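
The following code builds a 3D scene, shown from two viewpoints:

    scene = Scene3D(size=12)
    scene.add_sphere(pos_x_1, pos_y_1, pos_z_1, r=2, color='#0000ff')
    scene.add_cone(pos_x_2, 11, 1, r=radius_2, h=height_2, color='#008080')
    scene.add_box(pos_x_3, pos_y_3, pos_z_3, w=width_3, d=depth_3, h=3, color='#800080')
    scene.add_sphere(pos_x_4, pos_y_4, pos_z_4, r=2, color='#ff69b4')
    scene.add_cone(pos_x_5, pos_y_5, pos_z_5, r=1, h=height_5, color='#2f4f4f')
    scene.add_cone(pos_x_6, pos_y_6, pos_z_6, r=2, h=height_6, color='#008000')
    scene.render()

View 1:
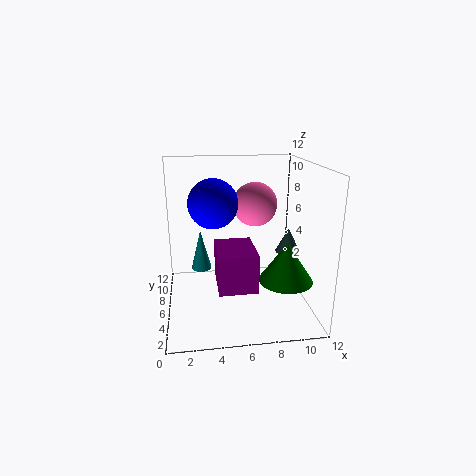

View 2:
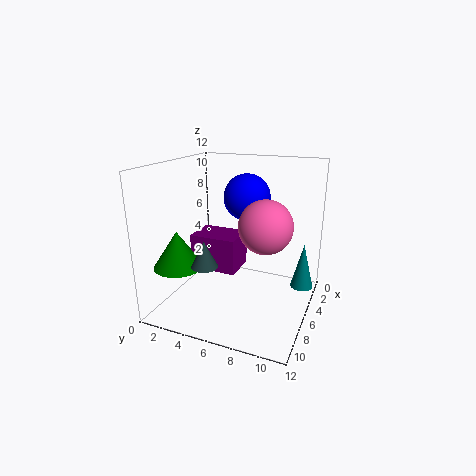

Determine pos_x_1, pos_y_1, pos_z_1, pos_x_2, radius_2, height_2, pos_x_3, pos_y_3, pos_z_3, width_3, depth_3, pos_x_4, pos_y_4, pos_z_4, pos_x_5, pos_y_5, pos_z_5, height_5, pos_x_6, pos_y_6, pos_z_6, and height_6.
pos_x_1 = 4
pos_y_1 = 6
pos_z_1 = 9
pos_x_2 = 3
radius_2 = 1
height_2 = 4
pos_x_3 = 4
pos_y_3 = 2
pos_z_3 = 3
width_3 = 3
depth_3 = 4
pos_x_4 = 8
pos_y_4 = 9
pos_z_4 = 8
pos_x_5 = 10
pos_y_5 = 5
pos_z_5 = 5
height_5 = 2
pos_x_6 = 9
pos_y_6 = 2
pos_z_6 = 4
height_6 = 3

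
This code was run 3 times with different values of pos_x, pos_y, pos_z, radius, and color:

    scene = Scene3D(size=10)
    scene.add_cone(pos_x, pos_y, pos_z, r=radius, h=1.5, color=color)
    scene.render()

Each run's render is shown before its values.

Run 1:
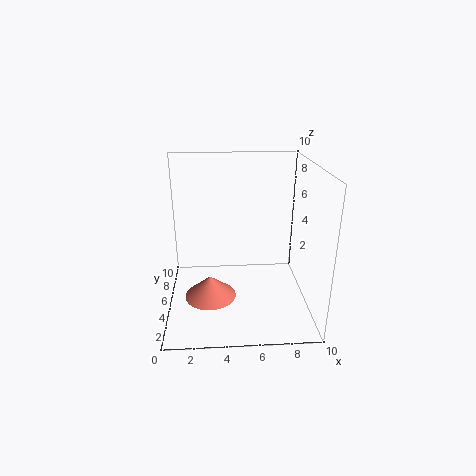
pos_x = 3
pos_y = 3.75
pos_z = 1.25
radius = 1.75
color = 'salmon'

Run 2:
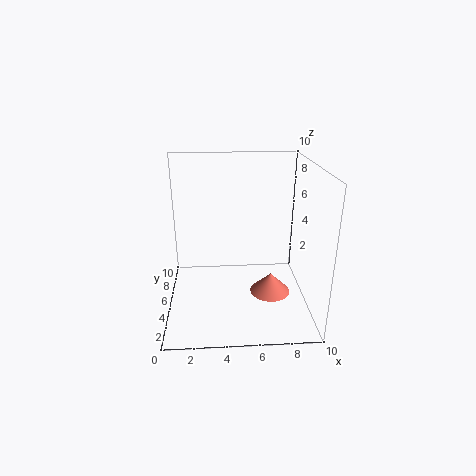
pos_x = 7.5
pos_y = 5.5
pos_z = 0.25
radius = 1.5
color = 'salmon'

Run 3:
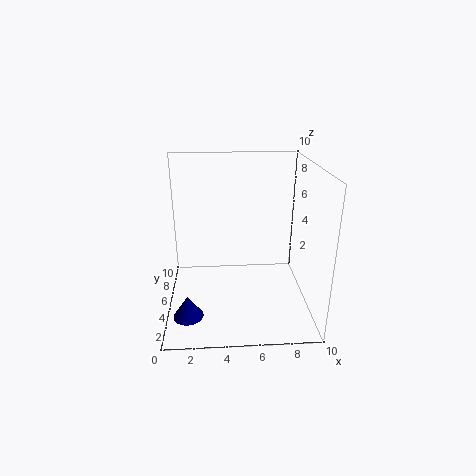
pos_x = 1.5
pos_y = 2.5
pos_z = 0.5
radius = 1
color = 'navy'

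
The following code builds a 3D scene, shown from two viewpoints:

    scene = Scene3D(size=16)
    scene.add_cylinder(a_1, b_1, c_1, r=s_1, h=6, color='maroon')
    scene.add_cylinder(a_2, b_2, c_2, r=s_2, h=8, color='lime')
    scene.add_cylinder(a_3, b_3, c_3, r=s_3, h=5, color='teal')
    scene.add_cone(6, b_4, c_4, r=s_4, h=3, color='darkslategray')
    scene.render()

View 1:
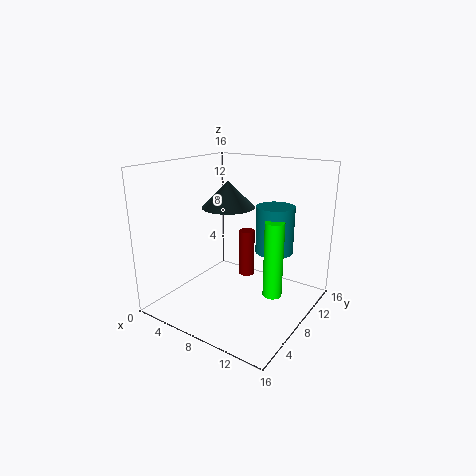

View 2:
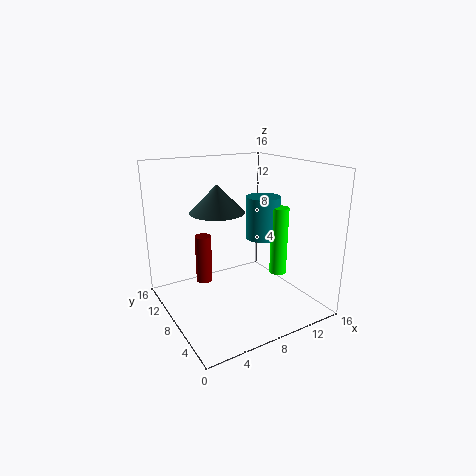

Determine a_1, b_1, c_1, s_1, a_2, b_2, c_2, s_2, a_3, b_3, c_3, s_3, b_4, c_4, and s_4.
a_1 = 6
b_1 = 13
c_1 = 1
s_1 = 1
a_2 = 13
b_2 = 7
c_2 = 3
s_2 = 1
a_3 = 12
b_3 = 9
c_3 = 7
s_3 = 2
b_4 = 9
c_4 = 11
s_4 = 3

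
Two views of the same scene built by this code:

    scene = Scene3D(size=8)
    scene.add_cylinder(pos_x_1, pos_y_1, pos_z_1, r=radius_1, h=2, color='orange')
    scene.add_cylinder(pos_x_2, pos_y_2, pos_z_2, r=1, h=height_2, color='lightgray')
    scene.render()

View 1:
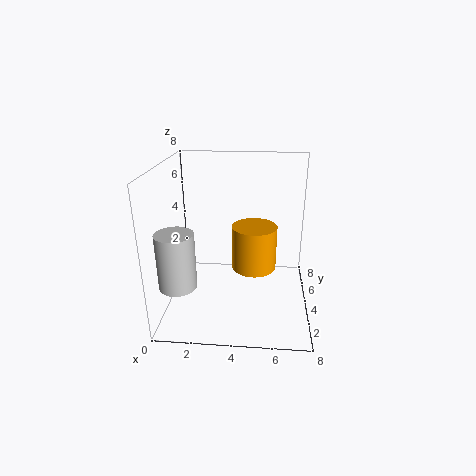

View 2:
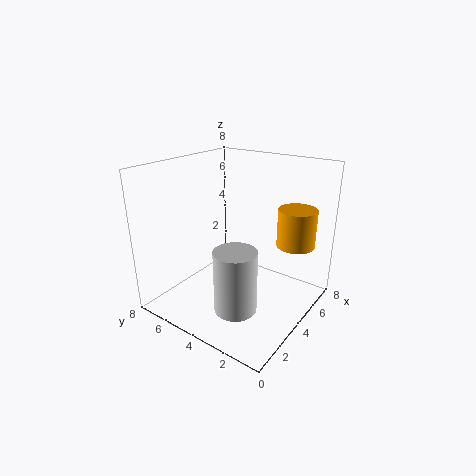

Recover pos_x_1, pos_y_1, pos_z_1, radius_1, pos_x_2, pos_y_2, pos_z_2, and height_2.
pos_x_1 = 5, pos_y_1 = 1, pos_z_1 = 4, radius_1 = 1, pos_x_2 = 1, pos_y_2 = 2, pos_z_2 = 2, height_2 = 3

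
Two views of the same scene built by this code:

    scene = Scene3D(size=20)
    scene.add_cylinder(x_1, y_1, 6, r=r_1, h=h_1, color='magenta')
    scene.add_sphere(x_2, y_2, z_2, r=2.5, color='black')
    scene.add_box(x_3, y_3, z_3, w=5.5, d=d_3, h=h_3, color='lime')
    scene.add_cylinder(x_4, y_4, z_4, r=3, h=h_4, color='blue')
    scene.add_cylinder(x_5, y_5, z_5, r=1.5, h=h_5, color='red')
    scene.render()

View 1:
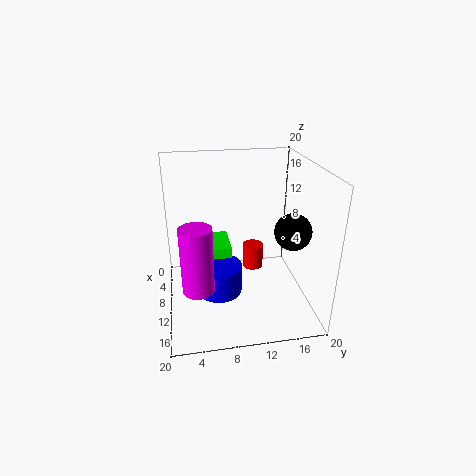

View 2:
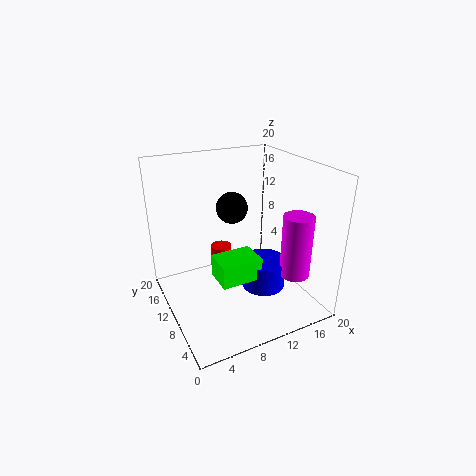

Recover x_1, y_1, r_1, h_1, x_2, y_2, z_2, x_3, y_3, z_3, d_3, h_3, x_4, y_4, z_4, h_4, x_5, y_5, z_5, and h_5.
x_1 = 15.5
y_1 = 4
r_1 = 2
h_1 = 8.5
x_2 = 12.5
y_2 = 17
z_2 = 11.5
x_3 = 5.5
y_3 = 5
z_3 = 6
d_3 = 4
h_3 = 3
x_4 = 12.5
y_4 = 7
z_4 = 3.5
h_4 = 4
x_5 = 8.5
y_5 = 12.5
z_5 = 4.5
h_5 = 3.5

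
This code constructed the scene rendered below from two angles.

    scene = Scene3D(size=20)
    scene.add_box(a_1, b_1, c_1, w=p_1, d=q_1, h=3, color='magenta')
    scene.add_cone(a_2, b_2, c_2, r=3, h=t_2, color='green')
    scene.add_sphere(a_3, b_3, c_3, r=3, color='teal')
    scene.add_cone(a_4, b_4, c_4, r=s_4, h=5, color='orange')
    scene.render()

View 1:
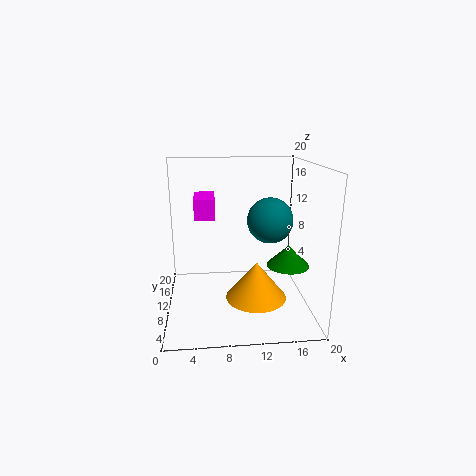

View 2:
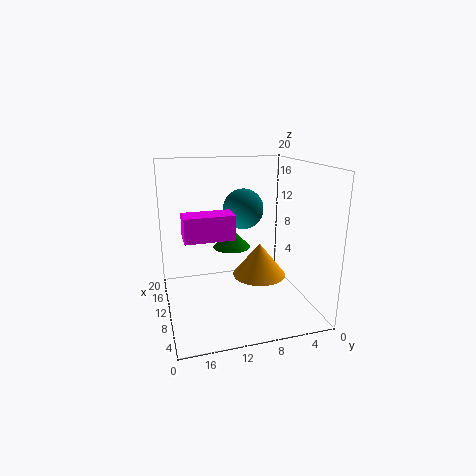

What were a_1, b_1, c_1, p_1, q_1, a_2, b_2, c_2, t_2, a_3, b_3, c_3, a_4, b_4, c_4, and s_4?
a_1 = 4
b_1 = 12
c_1 = 12
p_1 = 3
q_1 = 6
a_2 = 17
b_2 = 9
c_2 = 6
t_2 = 3
a_3 = 14
b_3 = 8
c_3 = 13
a_4 = 12
b_4 = 6
c_4 = 3
s_4 = 4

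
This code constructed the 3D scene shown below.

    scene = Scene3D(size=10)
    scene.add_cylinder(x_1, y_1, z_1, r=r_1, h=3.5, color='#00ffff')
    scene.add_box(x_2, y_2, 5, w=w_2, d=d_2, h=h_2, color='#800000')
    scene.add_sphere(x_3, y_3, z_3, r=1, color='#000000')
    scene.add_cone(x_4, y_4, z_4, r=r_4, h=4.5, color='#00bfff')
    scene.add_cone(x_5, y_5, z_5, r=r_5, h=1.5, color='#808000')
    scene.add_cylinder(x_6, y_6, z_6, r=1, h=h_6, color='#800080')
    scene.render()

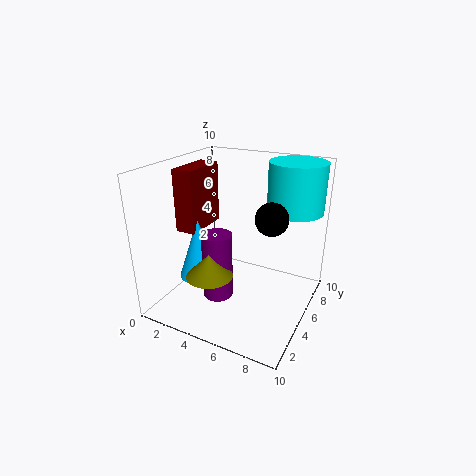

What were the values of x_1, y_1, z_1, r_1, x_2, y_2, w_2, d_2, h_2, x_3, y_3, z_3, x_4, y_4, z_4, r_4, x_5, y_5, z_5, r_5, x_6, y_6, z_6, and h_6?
x_1 = 8
y_1 = 8
z_1 = 6.5
r_1 = 2
x_2 = 0.5
y_2 = 4
w_2 = 1.5
d_2 = 3.5
h_2 = 4.5
x_3 = 8
y_3 = 3.5
z_3 = 7.5
x_4 = 2
y_4 = 4.5
z_4 = 1.5
r_4 = 1.5
x_5 = 4.5
y_5 = 2
z_5 = 3.5
r_5 = 1.5
x_6 = 4.5
y_6 = 3
z_6 = 1.5
h_6 = 4.5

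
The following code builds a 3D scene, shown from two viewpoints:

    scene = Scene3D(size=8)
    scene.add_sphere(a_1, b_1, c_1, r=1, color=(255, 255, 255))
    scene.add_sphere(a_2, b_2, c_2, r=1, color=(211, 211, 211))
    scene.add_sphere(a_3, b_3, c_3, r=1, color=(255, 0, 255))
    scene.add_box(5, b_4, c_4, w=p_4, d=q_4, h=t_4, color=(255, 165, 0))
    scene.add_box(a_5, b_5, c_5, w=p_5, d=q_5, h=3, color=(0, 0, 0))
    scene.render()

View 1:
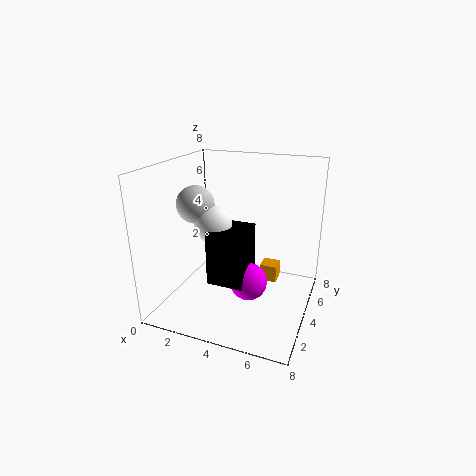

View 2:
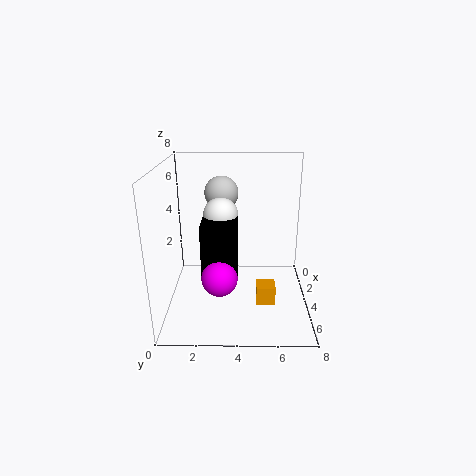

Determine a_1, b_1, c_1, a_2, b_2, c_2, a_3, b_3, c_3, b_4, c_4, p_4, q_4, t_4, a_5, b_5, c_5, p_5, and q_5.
a_1 = 3; b_1 = 3; c_1 = 5; a_2 = 2; b_2 = 3; c_2 = 6; a_3 = 5; b_3 = 3; c_3 = 2; b_4 = 5; c_4 = 1; p_4 = 1; q_4 = 1; t_4 = 1; a_5 = 3; b_5 = 2; c_5 = 2; p_5 = 2; q_5 = 2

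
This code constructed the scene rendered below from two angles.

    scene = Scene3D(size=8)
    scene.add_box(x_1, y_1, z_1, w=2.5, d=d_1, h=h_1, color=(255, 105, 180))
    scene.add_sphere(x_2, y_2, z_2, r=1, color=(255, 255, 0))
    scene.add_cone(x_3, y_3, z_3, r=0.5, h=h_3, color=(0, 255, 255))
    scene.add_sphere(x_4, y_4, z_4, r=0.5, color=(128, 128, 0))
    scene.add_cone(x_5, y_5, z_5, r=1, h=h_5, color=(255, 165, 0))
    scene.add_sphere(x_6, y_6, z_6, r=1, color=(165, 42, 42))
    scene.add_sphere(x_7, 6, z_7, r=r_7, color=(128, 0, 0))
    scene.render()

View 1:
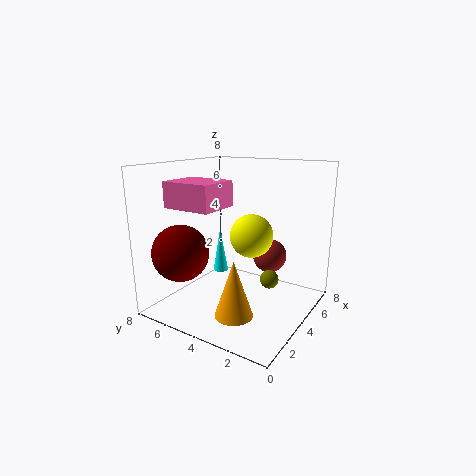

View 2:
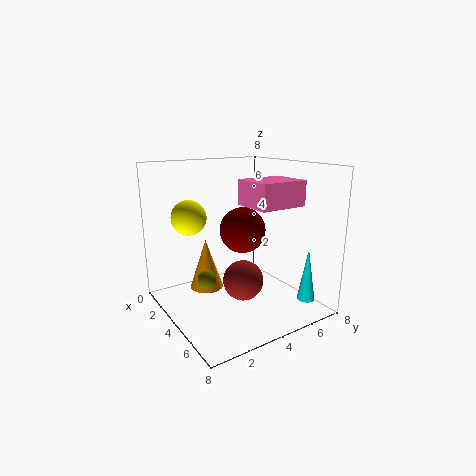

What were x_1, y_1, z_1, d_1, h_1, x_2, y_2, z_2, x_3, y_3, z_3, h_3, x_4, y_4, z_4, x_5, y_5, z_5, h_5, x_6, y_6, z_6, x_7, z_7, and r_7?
x_1 = 2.5; y_1 = 5; z_1 = 5.5; d_1 = 3; h_1 = 1.5; x_2 = 2; y_2 = 2; z_2 = 5; x_3 = 6.5; y_3 = 7; z_3 = 0.5; h_3 = 3; x_4 = 4; y_4 = 2; z_4 = 2; x_5 = 2; y_5 = 3; z_5 = 0.5; h_5 = 3; x_6 = 6; y_6 = 3; z_6 = 2.5; x_7 = 1.5; z_7 = 3.5; r_7 = 1.5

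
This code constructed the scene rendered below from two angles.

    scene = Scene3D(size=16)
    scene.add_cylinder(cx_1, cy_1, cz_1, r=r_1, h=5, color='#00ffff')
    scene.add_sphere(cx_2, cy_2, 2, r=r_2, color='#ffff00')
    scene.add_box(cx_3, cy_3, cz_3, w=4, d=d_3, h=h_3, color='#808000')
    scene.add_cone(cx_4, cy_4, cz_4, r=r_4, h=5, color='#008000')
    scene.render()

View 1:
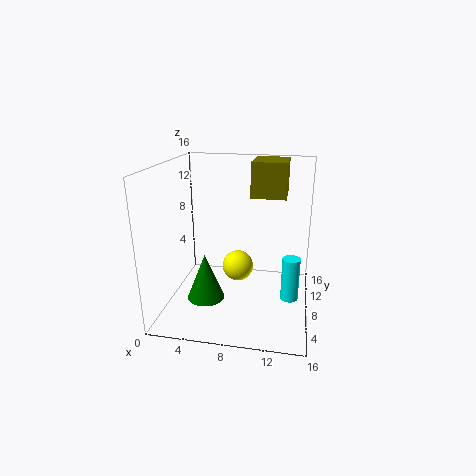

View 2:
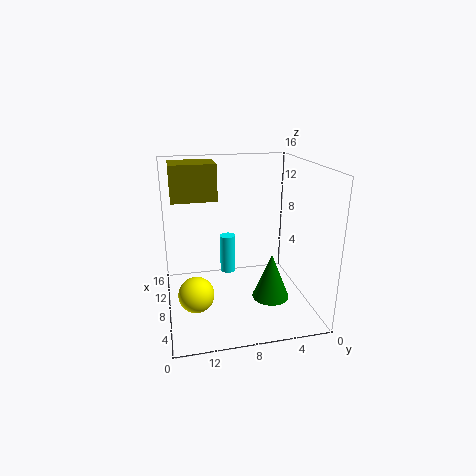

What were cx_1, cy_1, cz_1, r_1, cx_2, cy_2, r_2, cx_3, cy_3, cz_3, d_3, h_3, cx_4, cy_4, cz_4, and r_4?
cx_1 = 14, cy_1 = 8, cz_1 = 1, r_1 = 1, cx_2 = 7, cy_2 = 13, r_2 = 2, cx_3 = 9, cy_3 = 10, cz_3 = 12, d_3 = 5, h_3 = 4, cx_4 = 5, cy_4 = 5, cz_4 = 2, r_4 = 2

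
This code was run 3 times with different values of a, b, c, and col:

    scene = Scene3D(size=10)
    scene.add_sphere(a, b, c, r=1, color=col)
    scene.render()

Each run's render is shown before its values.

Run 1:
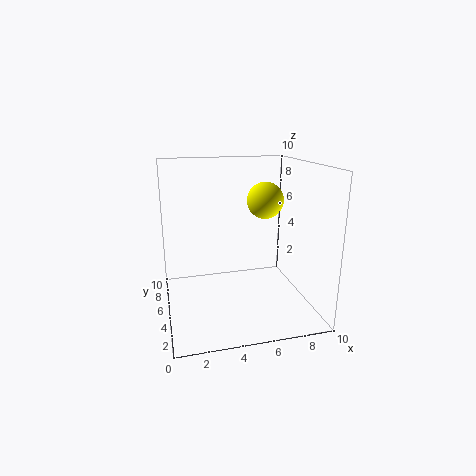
a = 5.5, b = 1, c = 8.5, col = 'yellow'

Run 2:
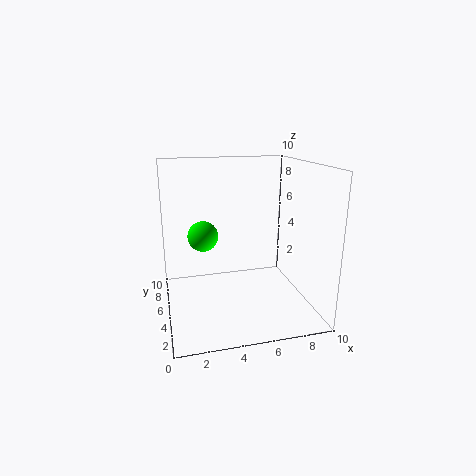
a = 2.5, b = 4.5, c = 5.5, col = 'lime'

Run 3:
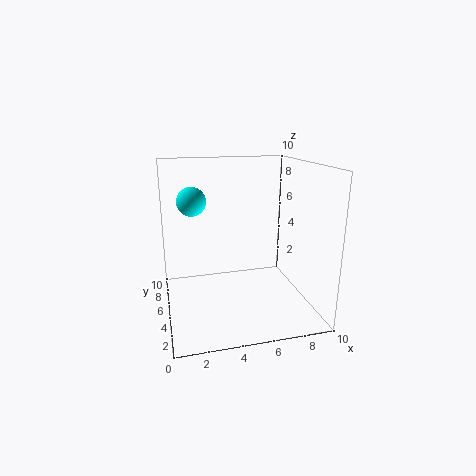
a = 2, b = 6, c = 7.5, col = 'cyan'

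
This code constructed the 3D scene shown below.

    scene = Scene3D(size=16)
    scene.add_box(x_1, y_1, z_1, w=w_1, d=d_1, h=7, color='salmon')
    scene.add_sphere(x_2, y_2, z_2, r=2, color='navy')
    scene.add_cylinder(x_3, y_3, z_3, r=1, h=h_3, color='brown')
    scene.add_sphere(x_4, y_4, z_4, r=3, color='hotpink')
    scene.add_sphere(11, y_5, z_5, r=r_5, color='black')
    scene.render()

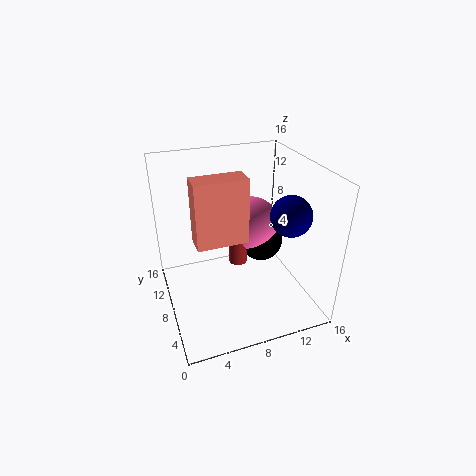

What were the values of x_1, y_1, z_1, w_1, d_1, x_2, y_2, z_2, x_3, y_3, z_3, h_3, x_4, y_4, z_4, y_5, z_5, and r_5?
x_1 = 3
y_1 = 6
z_1 = 8.5
w_1 = 5.5
d_1 = 2.5
x_2 = 11.5
y_2 = 3
z_2 = 12.5
x_3 = 8
y_3 = 8
z_3 = 5
h_3 = 5
x_4 = 10
y_4 = 9
z_4 = 9
y_5 = 8.5
z_5 = 7
r_5 = 2.5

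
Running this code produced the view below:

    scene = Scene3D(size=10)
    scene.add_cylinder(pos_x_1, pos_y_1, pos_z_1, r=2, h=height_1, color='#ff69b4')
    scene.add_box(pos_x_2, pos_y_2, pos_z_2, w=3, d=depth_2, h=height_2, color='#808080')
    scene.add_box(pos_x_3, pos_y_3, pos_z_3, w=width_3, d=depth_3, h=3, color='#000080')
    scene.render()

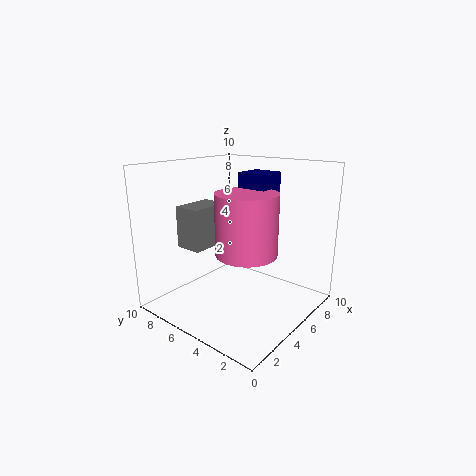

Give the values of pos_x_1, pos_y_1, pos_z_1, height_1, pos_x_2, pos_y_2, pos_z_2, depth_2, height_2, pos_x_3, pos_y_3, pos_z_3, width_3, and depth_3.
pos_x_1 = 4; pos_y_1 = 3.5; pos_z_1 = 4.5; height_1 = 4; pos_x_2 = 3; pos_y_2 = 7; pos_z_2 = 4; depth_2 = 2; height_2 = 3; pos_x_3 = 5; pos_y_3 = 3; pos_z_3 = 6.5; width_3 = 2; depth_3 = 2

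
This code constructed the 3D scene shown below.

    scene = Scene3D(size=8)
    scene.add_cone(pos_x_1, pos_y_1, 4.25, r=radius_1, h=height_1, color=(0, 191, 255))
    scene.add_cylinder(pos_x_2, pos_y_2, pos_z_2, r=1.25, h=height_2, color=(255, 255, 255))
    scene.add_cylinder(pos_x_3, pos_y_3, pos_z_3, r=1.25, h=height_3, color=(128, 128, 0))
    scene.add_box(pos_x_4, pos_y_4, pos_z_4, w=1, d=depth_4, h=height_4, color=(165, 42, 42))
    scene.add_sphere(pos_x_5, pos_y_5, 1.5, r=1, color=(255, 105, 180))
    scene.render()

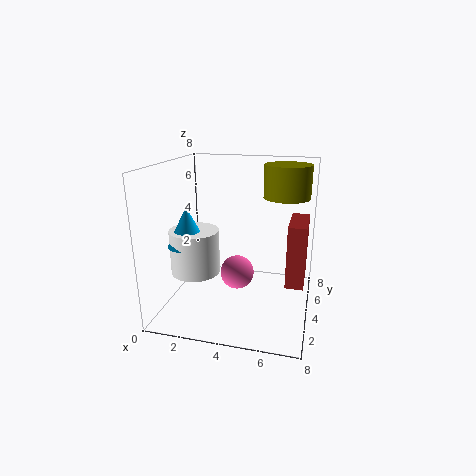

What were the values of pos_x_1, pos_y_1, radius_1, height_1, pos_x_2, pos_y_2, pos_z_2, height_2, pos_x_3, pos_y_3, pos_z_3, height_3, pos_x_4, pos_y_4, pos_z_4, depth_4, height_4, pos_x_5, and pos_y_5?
pos_x_1 = 2; pos_y_1 = 1.75; radius_1 = 1; height_1 = 2; pos_x_2 = 2.25; pos_y_2 = 2; pos_z_2 = 2.75; height_2 = 2.25; pos_x_3 = 6.5; pos_y_3 = 4.75; pos_z_3 = 6.25; height_3 = 1.75; pos_x_4 = 6.75; pos_y_4 = 3.5; pos_z_4 = 1.5; depth_4 = 2.75; height_4 = 3.5; pos_x_5 = 3.75; pos_y_5 = 4.75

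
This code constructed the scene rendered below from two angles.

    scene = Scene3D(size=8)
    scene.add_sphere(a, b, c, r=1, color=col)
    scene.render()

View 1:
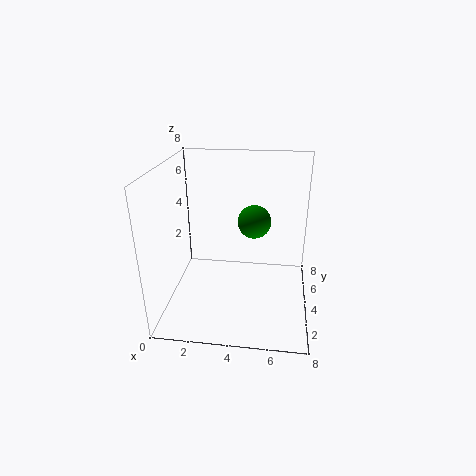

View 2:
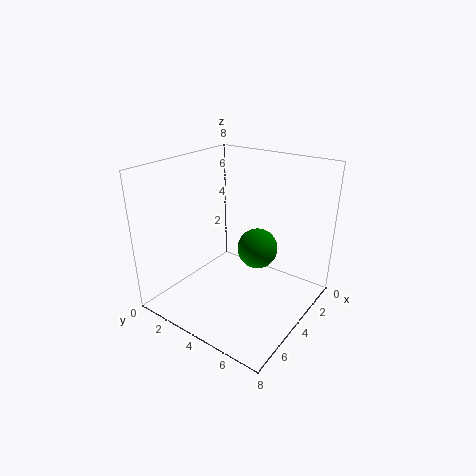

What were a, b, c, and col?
a = 4.75; b = 5.75; c = 4.25; col = 'green'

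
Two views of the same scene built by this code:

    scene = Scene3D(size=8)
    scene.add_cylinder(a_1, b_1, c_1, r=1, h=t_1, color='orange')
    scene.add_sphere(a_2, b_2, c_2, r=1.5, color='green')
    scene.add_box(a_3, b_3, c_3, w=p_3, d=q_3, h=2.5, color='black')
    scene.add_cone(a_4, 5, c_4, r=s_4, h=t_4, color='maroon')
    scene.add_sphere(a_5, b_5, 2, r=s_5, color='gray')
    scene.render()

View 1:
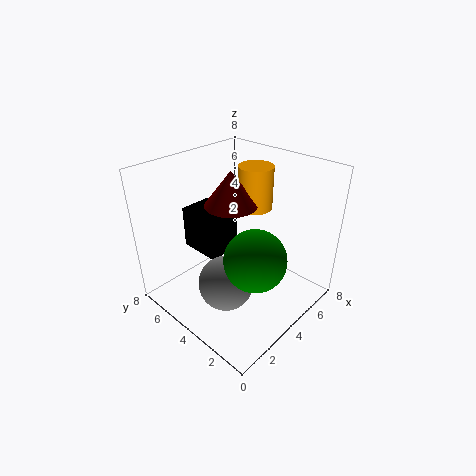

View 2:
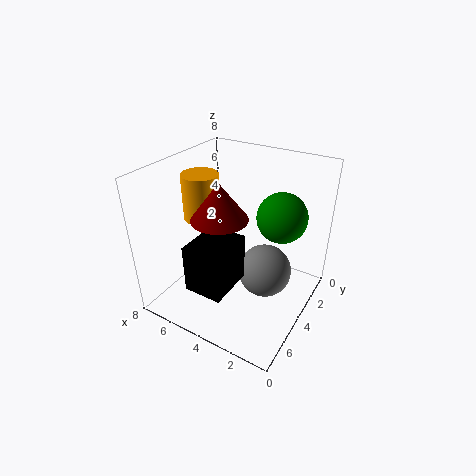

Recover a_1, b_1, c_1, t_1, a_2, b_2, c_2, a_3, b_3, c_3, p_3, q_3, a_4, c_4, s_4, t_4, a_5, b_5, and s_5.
a_1 = 6, b_1 = 4.5, c_1 = 5, t_1 = 2.5, a_2 = 2.5, b_2 = 1.5, c_2 = 4.5, a_3 = 3, b_3 = 5, c_3 = 2.5, p_3 = 2, q_3 = 2.5, a_4 = 4.5, c_4 = 5.5, s_4 = 1.5, t_4 = 2, a_5 = 2.5, b_5 = 3.5, s_5 = 1.5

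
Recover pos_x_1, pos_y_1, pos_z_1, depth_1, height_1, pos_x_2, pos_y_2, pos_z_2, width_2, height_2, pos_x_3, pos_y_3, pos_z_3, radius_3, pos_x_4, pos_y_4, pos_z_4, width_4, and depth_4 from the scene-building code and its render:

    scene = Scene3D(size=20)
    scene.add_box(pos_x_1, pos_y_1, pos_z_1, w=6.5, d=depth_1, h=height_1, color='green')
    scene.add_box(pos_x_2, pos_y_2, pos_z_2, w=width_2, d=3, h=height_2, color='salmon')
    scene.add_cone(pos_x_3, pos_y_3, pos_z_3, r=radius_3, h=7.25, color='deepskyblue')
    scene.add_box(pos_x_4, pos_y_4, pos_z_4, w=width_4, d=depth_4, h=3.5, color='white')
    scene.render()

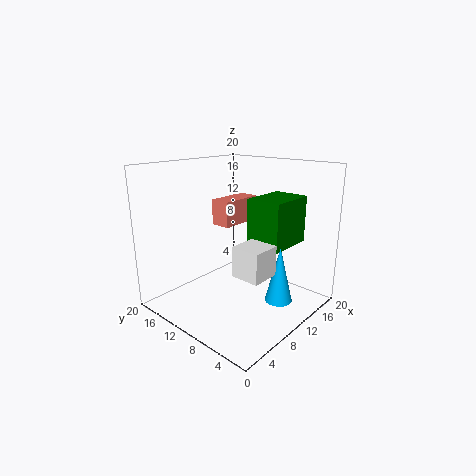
pos_x_1 = 9.25; pos_y_1 = 3; pos_z_1 = 9.75; depth_1 = 4.75; height_1 = 6.25; pos_x_2 = 10.5; pos_y_2 = 12.5; pos_z_2 = 10.75; width_2 = 6.5; height_2 = 3.75; pos_x_3 = 9.75; pos_y_3 = 2.75; pos_z_3 = 3.25; radius_3 = 1.75; pos_x_4 = 2.75; pos_y_4 = 1; pos_z_4 = 8.75; width_4 = 3.5; depth_4 = 3.5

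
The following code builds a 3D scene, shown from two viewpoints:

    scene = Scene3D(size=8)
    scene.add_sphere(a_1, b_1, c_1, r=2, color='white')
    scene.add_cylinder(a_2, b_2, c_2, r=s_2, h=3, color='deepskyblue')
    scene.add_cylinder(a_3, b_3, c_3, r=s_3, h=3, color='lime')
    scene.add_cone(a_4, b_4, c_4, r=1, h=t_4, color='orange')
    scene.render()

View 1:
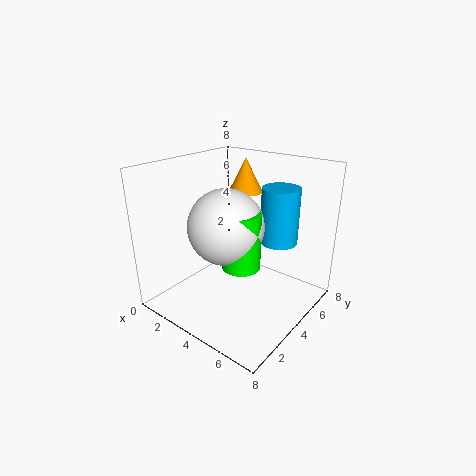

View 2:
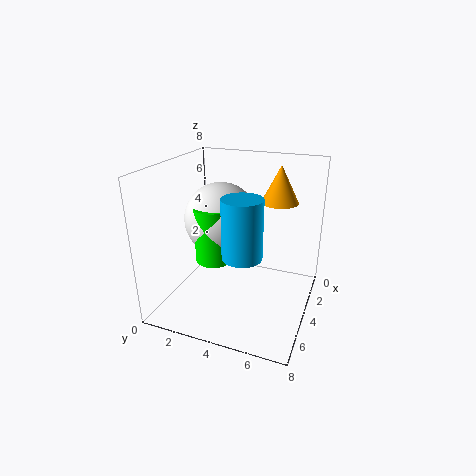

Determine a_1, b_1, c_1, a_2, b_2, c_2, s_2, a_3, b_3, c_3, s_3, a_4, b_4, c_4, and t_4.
a_1 = 4; b_1 = 3; c_1 = 5; a_2 = 6; b_2 = 5; c_2 = 4; s_2 = 1; a_3 = 5; b_3 = 3; c_3 = 3; s_3 = 1; a_4 = 3; b_4 = 6; c_4 = 6; t_4 = 2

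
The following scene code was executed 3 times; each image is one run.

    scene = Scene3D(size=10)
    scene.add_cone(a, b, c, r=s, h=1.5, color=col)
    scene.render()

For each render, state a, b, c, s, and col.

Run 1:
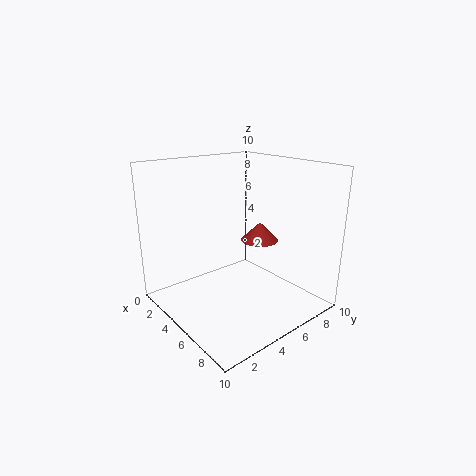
a = 3.5; b = 8.5; c = 3.5; s = 1.5; col = 'brown'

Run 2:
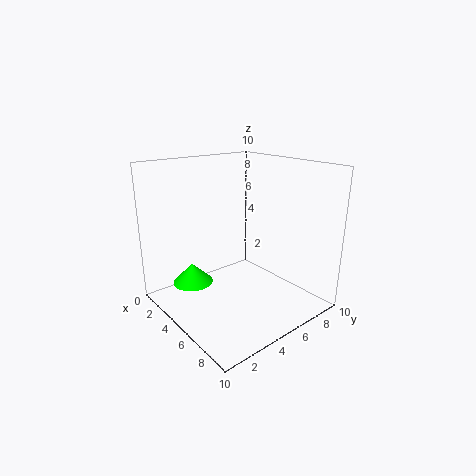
a = 2; b = 3; c = 1; s = 1.5; col = 'lime'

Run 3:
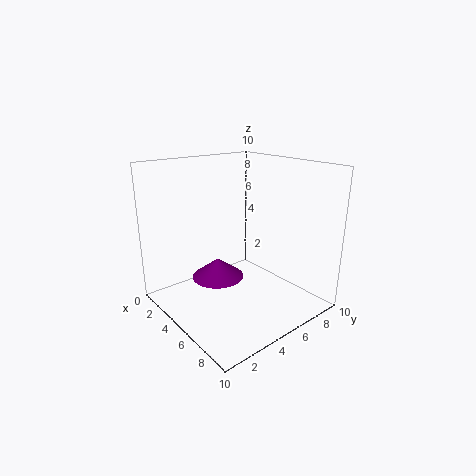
a = 2.5; b = 5; c = 1; s = 2; col = 'purple'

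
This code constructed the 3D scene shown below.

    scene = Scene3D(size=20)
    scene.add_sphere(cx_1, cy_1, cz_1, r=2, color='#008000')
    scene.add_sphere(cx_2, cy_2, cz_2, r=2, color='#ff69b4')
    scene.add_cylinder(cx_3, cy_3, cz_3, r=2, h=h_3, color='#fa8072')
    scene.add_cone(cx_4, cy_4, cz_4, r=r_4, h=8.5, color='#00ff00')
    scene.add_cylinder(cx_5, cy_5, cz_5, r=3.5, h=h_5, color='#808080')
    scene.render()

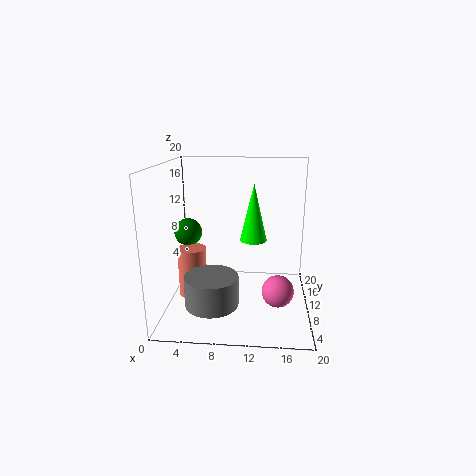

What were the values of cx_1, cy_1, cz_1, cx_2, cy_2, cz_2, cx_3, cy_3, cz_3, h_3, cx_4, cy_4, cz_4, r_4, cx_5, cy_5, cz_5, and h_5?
cx_1 = 2.5, cy_1 = 12, cz_1 = 10, cx_2 = 15.5, cy_2 = 4.5, cz_2 = 5, cx_3 = 3.5, cy_3 = 9.5, cz_3 = 1.5, h_3 = 7, cx_4 = 12, cy_4 = 13.5, cz_4 = 8.5, r_4 = 2, cx_5 = 7, cy_5 = 5, cz_5 = 2.5, h_5 = 4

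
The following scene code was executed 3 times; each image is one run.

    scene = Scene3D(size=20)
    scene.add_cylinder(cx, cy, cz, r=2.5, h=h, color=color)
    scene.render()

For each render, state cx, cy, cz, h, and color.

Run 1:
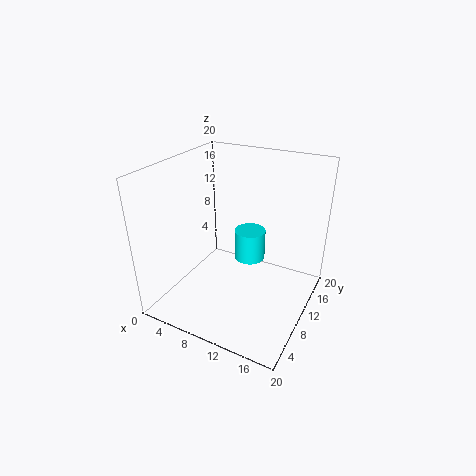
cx = 8.5
cy = 17
cz = 2.5
h = 5
color = 'cyan'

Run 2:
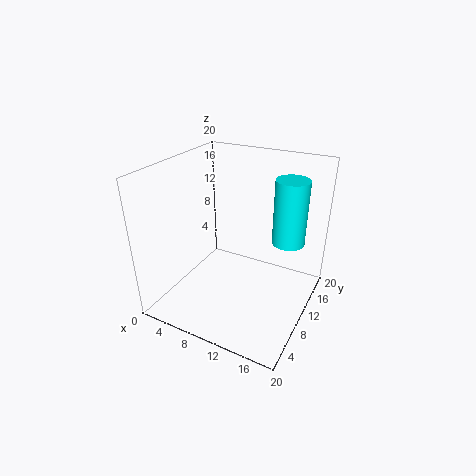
cx = 15
cy = 17
cz = 7
h = 10
color = 'cyan'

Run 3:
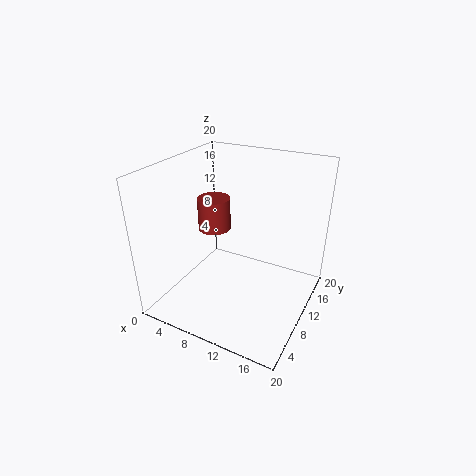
cx = 4
cy = 13.5
cz = 8.5
h = 5
color = 'brown'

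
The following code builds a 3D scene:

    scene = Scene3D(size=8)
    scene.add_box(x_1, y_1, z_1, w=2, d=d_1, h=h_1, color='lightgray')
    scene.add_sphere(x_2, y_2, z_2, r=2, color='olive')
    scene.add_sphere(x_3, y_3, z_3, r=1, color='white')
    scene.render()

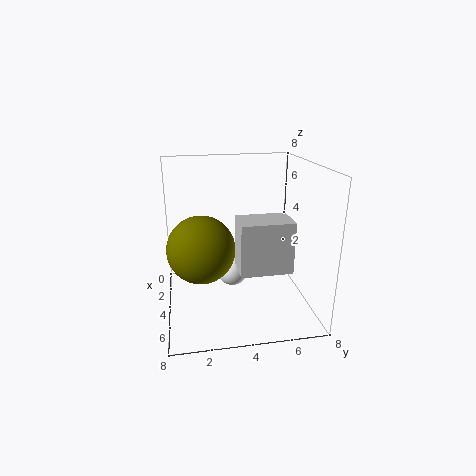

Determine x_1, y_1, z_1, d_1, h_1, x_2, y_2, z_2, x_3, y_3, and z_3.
x_1 = 3
y_1 = 4
z_1 = 2
d_1 = 3
h_1 = 3
x_2 = 3
y_2 = 2
z_2 = 3
x_3 = 2
y_3 = 4
z_3 = 1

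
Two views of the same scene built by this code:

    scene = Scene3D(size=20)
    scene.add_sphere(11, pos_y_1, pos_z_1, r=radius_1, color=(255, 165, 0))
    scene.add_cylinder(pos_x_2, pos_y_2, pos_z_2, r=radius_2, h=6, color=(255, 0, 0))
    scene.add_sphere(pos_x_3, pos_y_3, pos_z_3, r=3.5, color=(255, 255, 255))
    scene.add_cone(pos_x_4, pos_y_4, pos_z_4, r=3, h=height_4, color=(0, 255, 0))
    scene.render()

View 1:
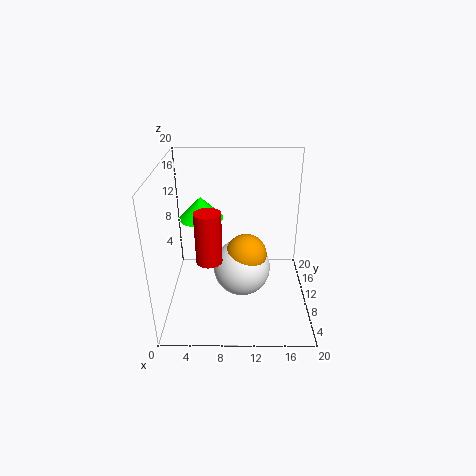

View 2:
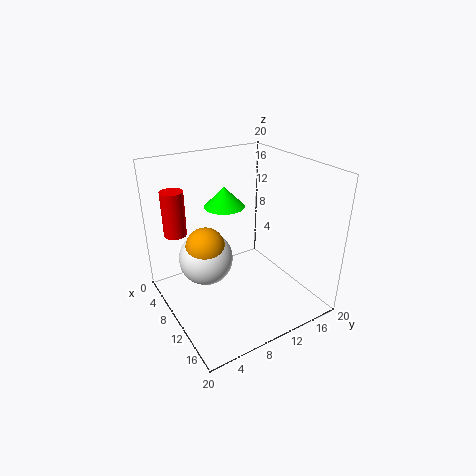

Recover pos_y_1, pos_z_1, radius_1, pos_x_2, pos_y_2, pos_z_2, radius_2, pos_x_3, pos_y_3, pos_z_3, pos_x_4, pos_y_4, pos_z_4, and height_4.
pos_y_1 = 4.5, pos_z_1 = 10.75, radius_1 = 2.5, pos_x_2 = 6.75, pos_y_2 = 2.25, pos_z_2 = 11.25, radius_2 = 1.5, pos_x_3 = 10.5, pos_y_3 = 4.75, pos_z_3 = 8.75, pos_x_4 = 5, pos_y_4 = 10.75, pos_z_4 = 12.75, height_4 = 3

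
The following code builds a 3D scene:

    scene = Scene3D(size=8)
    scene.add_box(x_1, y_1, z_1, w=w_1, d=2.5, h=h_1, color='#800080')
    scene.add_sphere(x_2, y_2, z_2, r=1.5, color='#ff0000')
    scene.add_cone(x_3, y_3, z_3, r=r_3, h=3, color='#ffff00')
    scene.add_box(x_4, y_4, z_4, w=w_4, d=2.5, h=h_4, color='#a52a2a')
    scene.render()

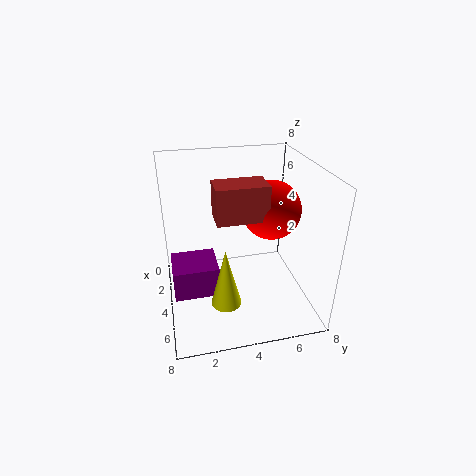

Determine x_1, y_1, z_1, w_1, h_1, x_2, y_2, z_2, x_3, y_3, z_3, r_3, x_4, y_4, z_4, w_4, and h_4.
x_1 = 2.75, y_1 = 0.25, z_1 = 1, w_1 = 2.25, h_1 = 1.75, x_2 = 5, y_2 = 5.5, z_2 = 6, x_3 = 6.75, y_3 = 2.75, z_3 = 2, r_3 = 0.75, x_4 = 4.75, y_4 = 2.5, z_4 = 6, w_4 = 1.5, h_4 = 1.75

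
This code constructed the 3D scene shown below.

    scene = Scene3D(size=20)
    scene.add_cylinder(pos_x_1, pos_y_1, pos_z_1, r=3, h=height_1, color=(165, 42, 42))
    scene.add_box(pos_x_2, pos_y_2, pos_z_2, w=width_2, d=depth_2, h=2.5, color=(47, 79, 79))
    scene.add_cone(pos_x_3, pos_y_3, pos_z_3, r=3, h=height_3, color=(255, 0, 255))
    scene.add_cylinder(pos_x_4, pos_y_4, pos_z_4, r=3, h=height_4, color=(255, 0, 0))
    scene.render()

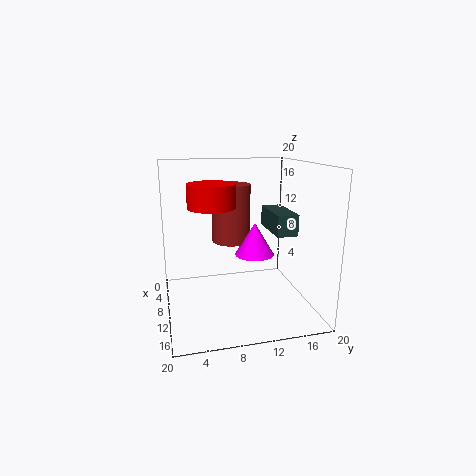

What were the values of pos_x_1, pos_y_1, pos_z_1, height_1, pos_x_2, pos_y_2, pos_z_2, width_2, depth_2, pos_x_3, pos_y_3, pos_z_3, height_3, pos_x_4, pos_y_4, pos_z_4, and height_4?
pos_x_1 = 3.5; pos_y_1 = 10.5; pos_z_1 = 7.5; height_1 = 9; pos_x_2 = 12.5; pos_y_2 = 12.5; pos_z_2 = 12.5; width_2 = 6; depth_2 = 2.5; pos_x_3 = 6.5; pos_y_3 = 13.5; pos_z_3 = 6; height_3 = 5; pos_x_4 = 12.5; pos_y_4 = 6; pos_z_4 = 15; height_4 = 3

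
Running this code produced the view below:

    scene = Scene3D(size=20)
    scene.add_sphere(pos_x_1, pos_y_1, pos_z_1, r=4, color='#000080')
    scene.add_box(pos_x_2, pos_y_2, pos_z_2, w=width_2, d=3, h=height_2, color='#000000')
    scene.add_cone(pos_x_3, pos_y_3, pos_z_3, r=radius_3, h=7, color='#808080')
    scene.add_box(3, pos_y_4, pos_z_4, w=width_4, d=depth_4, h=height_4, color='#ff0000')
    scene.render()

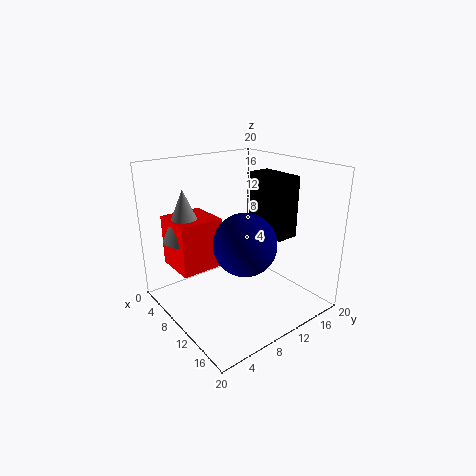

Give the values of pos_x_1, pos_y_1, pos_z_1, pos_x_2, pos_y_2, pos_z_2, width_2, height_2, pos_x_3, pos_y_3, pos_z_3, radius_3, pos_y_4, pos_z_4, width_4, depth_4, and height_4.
pos_x_1 = 14, pos_y_1 = 8, pos_z_1 = 11, pos_x_2 = 10, pos_y_2 = 12, pos_z_2 = 11, width_2 = 6, height_2 = 8, pos_x_3 = 6, pos_y_3 = 4, pos_z_3 = 10, radius_3 = 3, pos_y_4 = 2, pos_z_4 = 6, width_4 = 6, depth_4 = 6, height_4 = 7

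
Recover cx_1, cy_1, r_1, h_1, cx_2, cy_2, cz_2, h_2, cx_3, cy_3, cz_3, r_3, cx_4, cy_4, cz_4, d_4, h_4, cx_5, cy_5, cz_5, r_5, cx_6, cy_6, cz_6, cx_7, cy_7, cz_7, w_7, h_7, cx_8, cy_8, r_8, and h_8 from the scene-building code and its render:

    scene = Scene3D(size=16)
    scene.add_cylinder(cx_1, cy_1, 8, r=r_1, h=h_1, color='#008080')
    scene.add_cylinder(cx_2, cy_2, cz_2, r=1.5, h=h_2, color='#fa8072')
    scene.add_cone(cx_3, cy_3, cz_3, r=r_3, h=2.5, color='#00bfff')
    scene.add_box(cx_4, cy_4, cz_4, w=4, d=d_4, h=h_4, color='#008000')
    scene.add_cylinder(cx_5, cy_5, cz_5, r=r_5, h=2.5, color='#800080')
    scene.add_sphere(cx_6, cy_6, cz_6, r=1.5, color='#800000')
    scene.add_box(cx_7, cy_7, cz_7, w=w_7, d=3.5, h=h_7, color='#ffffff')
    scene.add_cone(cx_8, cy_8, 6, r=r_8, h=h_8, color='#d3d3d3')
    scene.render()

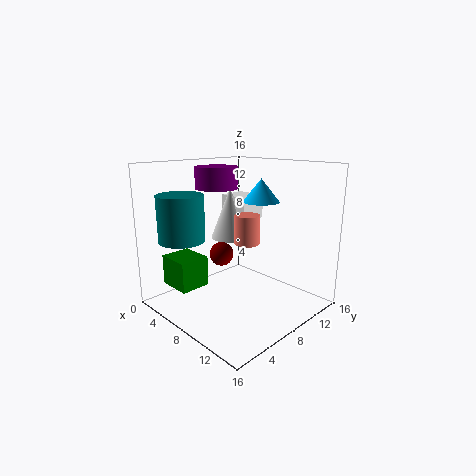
cx_1 = 4.5
cy_1 = 3
r_1 = 2.5
h_1 = 5
cx_2 = 7
cy_2 = 10.5
cz_2 = 6.5
h_2 = 3.5
cx_3 = 9.5
cy_3 = 10
cz_3 = 12
r_3 = 2
cx_4 = 1
cy_4 = 2.5
cz_4 = 2
d_4 = 3.5
h_4 = 3.5
cx_5 = 4
cy_5 = 8.5
cz_5 = 13
r_5 = 2.5
cx_6 = 3.5
cy_6 = 9.5
cz_6 = 4.5
cx_7 = 1
cy_7 = 12
cz_7 = 8.5
w_7 = 4
h_7 = 3
cx_8 = 2.5
cy_8 = 12
r_8 = 2.5
h_8 = 6.5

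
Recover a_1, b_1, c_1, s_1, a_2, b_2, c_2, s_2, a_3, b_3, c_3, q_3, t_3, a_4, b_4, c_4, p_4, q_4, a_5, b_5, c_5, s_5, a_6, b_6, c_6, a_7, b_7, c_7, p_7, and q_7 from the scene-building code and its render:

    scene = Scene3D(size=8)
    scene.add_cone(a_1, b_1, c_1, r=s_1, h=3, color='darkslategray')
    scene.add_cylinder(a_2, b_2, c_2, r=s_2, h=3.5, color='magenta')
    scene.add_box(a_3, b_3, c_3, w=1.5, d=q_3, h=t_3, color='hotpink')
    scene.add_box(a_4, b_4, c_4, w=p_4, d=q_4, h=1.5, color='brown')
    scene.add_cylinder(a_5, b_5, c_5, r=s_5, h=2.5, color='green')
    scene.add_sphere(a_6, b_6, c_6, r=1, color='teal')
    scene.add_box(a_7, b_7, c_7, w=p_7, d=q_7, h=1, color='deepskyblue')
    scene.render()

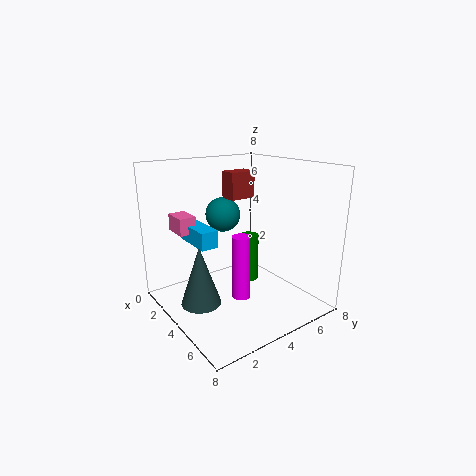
a_1 = 5, b_1 = 1, c_1 = 1.5, s_1 = 1, a_2 = 5, b_2 = 3.5, c_2 = 1, s_2 = 0.5, a_3 = 0.5, b_3 = 1.5, c_3 = 4, q_3 = 1, t_3 = 1, a_4 = 2.5, b_4 = 4, c_4 = 6, p_4 = 1, q_4 = 1.5, a_5 = 5, b_5 = 4, c_5 = 2, s_5 = 0.5, a_6 = 2.5, b_6 = 4, c_6 = 5, a_7 = 1, b_7 = 2, c_7 = 3.5, p_7 = 2.5, q_7 = 1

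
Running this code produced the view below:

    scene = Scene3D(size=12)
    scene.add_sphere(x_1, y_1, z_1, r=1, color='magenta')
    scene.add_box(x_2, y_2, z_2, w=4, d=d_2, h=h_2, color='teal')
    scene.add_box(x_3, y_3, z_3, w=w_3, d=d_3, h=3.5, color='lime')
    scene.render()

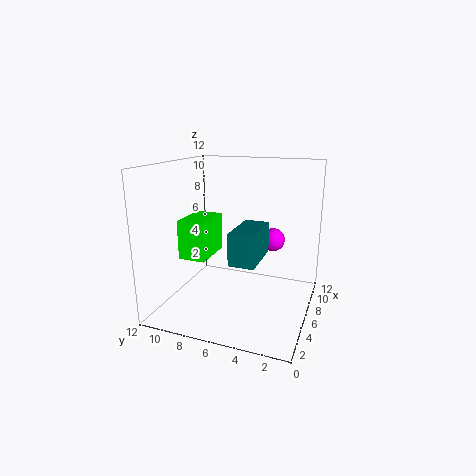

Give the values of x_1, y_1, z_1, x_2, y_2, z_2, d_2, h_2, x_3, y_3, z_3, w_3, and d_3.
x_1 = 8, y_1 = 3.5, z_1 = 5.5, x_2 = 2.5, y_2 = 3.5, z_2 = 5, d_2 = 2, h_2 = 2.5, x_3 = 5.5, y_3 = 9, z_3 = 3.5, w_3 = 4, d_3 = 2.5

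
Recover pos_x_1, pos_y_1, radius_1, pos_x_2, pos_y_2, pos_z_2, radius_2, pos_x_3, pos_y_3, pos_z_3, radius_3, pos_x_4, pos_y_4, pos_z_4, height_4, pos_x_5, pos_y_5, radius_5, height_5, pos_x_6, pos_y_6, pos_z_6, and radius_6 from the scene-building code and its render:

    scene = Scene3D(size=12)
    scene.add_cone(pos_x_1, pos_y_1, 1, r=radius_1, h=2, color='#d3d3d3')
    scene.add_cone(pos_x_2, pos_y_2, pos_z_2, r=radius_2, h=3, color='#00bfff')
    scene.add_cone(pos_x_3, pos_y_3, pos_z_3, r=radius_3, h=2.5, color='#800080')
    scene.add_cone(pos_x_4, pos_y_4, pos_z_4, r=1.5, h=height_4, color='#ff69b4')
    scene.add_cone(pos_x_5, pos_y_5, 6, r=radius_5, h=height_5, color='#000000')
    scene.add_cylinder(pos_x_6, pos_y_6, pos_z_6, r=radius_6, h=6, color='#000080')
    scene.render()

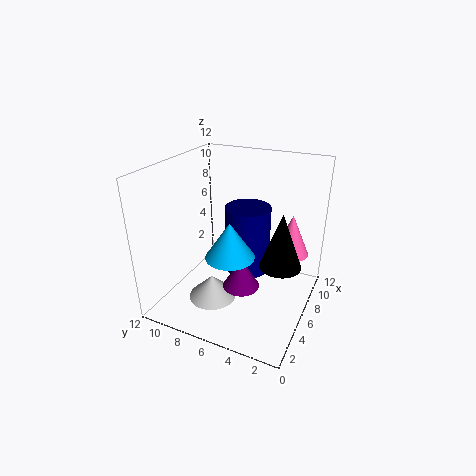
pos_x_1 = 4; pos_y_1 = 7.5; radius_1 = 2; pos_x_2 = 4.5; pos_y_2 = 6; pos_z_2 = 5; radius_2 = 2; pos_x_3 = 4.5; pos_y_3 = 5; pos_z_3 = 2.5; radius_3 = 1.5; pos_x_4 = 8; pos_y_4 = 2; pos_z_4 = 4.5; height_4 = 3.5; pos_x_5 = 3.5; pos_y_5 = 1.5; radius_5 = 1.5; height_5 = 4; pos_x_6 = 8; pos_y_6 = 6; pos_z_6 = 2; radius_6 = 2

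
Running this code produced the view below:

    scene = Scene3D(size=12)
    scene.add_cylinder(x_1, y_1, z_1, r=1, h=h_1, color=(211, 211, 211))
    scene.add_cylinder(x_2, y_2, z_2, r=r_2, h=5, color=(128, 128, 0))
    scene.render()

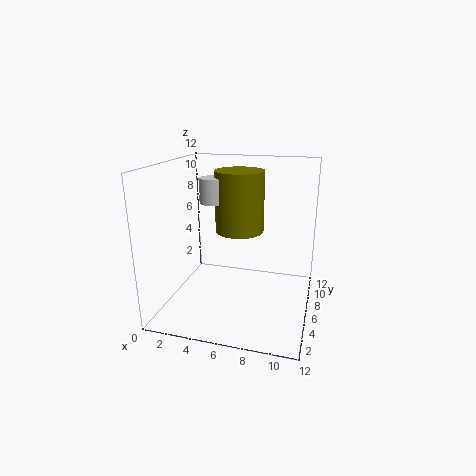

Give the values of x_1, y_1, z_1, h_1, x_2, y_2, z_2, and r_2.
x_1 = 4
y_1 = 5.5
z_1 = 9
h_1 = 2
x_2 = 6
y_2 = 6.5
z_2 = 6.5
r_2 = 2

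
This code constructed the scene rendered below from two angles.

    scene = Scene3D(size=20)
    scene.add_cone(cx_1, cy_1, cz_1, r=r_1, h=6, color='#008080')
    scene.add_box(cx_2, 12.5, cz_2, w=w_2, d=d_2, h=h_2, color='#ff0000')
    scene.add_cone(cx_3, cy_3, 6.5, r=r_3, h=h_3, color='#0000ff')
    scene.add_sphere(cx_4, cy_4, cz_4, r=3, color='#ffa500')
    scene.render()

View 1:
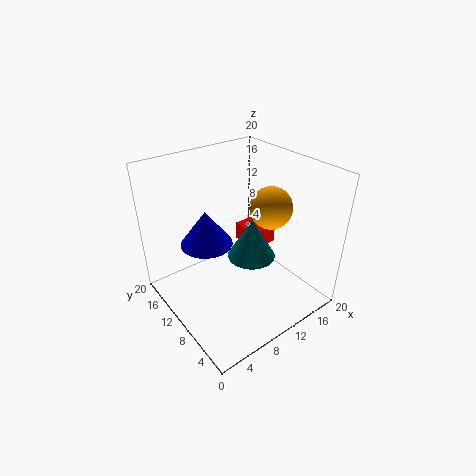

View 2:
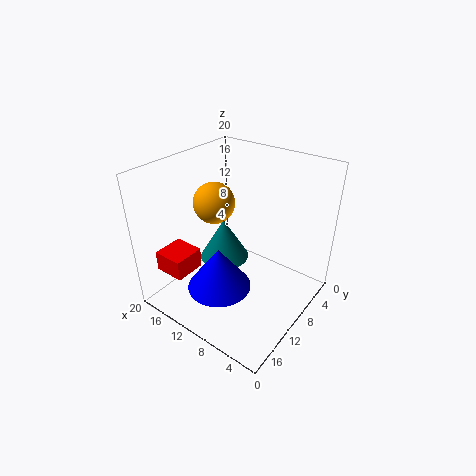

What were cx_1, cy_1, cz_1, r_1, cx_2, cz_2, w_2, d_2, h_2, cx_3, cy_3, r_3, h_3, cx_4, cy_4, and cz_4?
cx_1 = 12.5
cy_1 = 10
cz_1 = 6
r_1 = 3.5
cx_2 = 15
cz_2 = 4.5
w_2 = 4.5
d_2 = 4.5
h_2 = 3
cx_3 = 8.5
cy_3 = 16
r_3 = 4
h_3 = 5.5
cx_4 = 15
cy_4 = 9
cz_4 = 13.5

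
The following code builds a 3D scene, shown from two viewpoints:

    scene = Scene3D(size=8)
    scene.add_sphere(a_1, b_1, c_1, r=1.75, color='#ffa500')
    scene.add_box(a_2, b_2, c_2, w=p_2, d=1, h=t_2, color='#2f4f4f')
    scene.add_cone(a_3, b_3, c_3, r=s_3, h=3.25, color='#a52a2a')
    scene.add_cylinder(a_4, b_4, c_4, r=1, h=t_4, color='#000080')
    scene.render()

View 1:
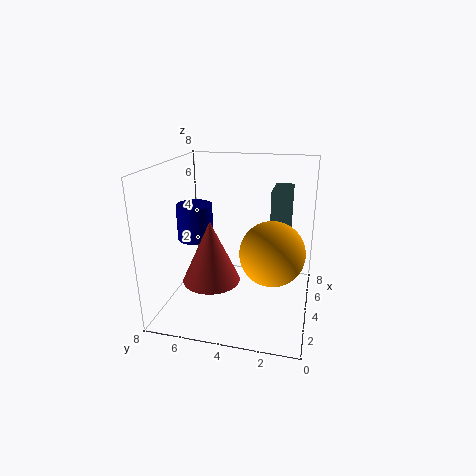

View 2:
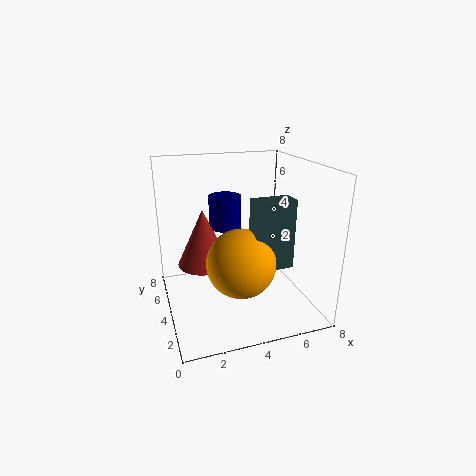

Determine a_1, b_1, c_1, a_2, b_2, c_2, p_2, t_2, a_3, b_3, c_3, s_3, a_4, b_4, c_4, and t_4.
a_1 = 3.5; b_1 = 2; c_1 = 3.5; a_2 = 4; b_2 = 1.25; c_2 = 3.25; p_2 = 2; t_2 = 3.5; a_3 = 2.25; b_3 = 5; c_3 = 2.25; s_3 = 1.5; a_4 = 4; b_4 = 6.5; c_4 = 3.75; t_4 = 2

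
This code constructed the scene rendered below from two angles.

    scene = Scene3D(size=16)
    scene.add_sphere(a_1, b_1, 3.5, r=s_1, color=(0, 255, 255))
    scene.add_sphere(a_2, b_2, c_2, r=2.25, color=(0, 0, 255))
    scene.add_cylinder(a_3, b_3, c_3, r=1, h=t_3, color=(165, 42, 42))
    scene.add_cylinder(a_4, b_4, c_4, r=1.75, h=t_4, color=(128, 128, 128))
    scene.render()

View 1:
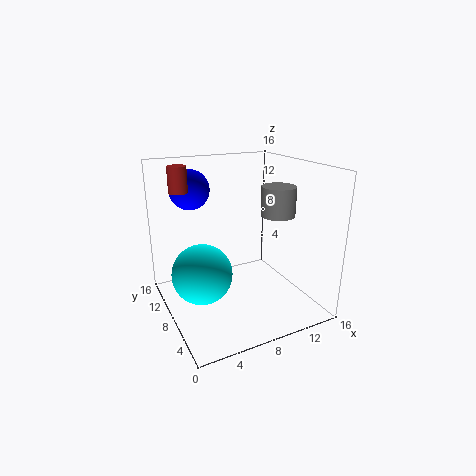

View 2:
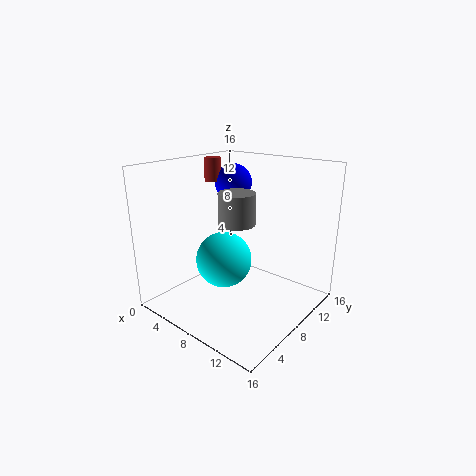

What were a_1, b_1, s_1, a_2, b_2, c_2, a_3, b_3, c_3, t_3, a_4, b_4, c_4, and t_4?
a_1 = 4.25
b_1 = 9.75
s_1 = 3.5
a_2 = 4
b_2 = 12
c_2 = 13
a_3 = 2.25
b_3 = 10.25
c_3 = 13.25
t_3 = 2.75
a_4 = 10.75
b_4 = 4.5
c_4 = 11.25
t_4 = 3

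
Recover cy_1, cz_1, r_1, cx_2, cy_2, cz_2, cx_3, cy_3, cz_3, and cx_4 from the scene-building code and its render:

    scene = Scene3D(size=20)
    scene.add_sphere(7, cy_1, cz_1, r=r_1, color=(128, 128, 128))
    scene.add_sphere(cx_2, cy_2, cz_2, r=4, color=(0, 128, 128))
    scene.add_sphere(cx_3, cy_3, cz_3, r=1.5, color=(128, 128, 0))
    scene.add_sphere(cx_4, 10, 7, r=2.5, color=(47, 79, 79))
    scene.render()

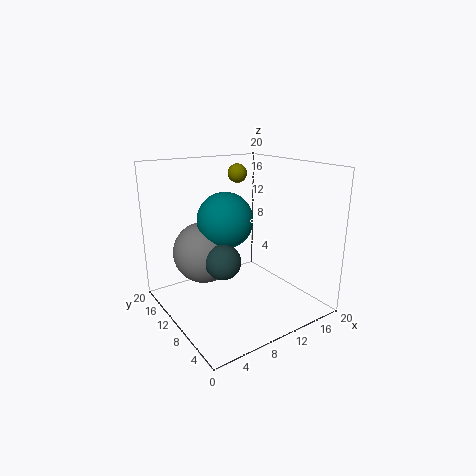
cy_1 = 14.5, cz_1 = 7, r_1 = 4.5, cx_2 = 9.5, cy_2 = 12.5, cz_2 = 12, cx_3 = 15, cy_3 = 17.5, cz_3 = 17.5, cx_4 = 7.5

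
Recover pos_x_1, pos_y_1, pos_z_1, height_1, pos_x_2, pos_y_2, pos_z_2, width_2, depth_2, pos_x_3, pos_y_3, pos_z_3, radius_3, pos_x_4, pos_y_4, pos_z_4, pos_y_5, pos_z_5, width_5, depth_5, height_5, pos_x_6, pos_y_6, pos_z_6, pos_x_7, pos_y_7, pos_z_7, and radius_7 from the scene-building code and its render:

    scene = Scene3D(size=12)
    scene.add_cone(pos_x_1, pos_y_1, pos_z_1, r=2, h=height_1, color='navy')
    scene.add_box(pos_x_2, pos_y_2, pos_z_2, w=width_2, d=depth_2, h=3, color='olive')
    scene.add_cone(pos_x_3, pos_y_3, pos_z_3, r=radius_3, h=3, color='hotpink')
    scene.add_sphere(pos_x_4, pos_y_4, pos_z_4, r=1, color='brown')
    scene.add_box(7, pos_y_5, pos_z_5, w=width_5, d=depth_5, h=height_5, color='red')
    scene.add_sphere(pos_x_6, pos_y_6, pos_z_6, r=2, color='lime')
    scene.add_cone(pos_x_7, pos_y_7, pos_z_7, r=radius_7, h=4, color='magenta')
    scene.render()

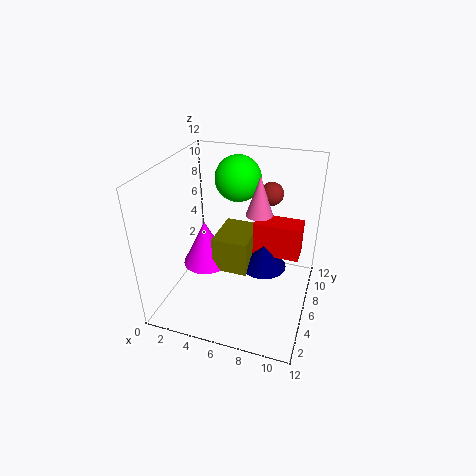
pos_x_1 = 8; pos_y_1 = 7; pos_z_1 = 3; height_1 = 2; pos_x_2 = 4; pos_y_2 = 5; pos_z_2 = 3; width_2 = 3; depth_2 = 4; pos_x_3 = 8; pos_y_3 = 5; pos_z_3 = 9; radius_3 = 1; pos_x_4 = 8; pos_y_4 = 9; pos_z_4 = 9; pos_y_5 = 7; pos_z_5 = 4; width_5 = 4; depth_5 = 2; height_5 = 3; pos_x_6 = 5; pos_y_6 = 9; pos_z_6 = 10; pos_x_7 = 3; pos_y_7 = 6; pos_z_7 = 3; radius_7 = 2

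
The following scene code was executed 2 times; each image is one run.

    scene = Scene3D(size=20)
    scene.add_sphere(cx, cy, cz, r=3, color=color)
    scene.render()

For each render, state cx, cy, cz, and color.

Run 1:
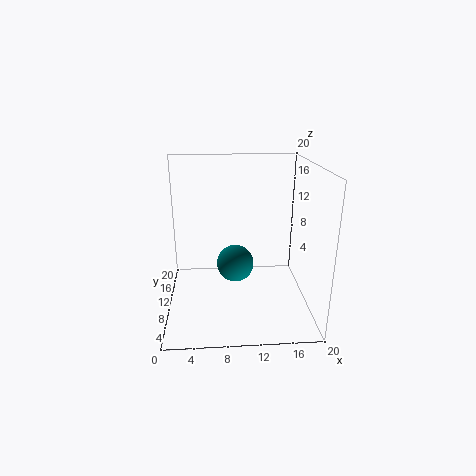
cx = 10
cy = 16
cz = 3
color = 'teal'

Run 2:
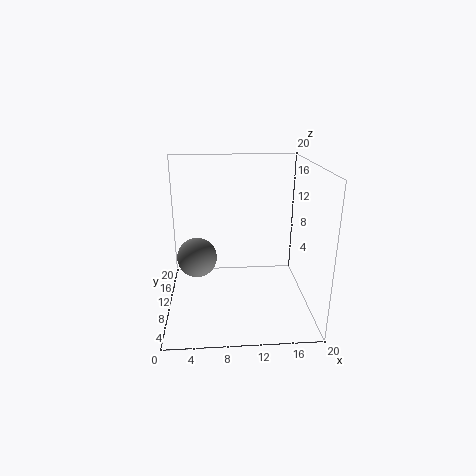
cx = 4
cy = 13.5
cz = 5.5
color = 'gray'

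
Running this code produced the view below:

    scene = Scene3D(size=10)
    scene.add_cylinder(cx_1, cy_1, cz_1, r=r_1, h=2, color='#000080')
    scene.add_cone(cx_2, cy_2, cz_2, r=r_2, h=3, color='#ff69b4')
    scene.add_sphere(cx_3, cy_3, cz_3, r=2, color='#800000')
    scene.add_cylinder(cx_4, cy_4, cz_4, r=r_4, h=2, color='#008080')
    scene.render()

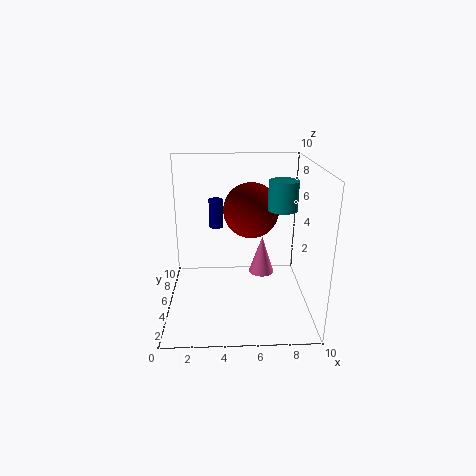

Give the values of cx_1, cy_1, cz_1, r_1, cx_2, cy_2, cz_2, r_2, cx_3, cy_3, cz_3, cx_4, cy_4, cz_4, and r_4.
cx_1 = 3.5
cy_1 = 6
cz_1 = 5.5
r_1 = 0.5
cx_2 = 7
cy_2 = 7.5
cz_2 = 1
r_2 = 1
cx_3 = 6
cy_3 = 6.5
cz_3 = 6.5
cx_4 = 8
cy_4 = 5
cz_4 = 7
r_4 = 1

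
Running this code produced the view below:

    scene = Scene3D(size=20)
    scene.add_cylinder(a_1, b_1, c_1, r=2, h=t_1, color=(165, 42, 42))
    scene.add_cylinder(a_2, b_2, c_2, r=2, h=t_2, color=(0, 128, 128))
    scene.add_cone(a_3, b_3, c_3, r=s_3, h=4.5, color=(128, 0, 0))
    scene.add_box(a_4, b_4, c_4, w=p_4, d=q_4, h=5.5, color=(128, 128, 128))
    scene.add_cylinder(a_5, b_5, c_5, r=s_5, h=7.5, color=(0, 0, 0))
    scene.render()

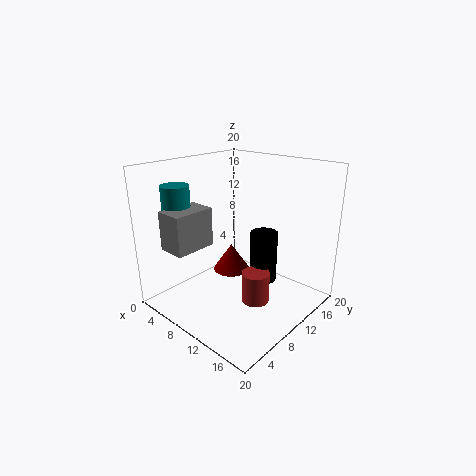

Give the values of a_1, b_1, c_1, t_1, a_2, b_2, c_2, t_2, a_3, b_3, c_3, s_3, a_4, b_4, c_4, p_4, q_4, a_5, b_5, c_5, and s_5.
a_1 = 12.5, b_1 = 11, c_1 = 0.5, t_1 = 4.5, a_2 = 2.5, b_2 = 5.5, c_2 = 10, t_2 = 7, a_3 = 4, b_3 = 15, c_3 = 1, s_3 = 3, a_4 = 2.5, b_4 = 2.5, c_4 = 8.5, p_4 = 4, q_4 = 6, a_5 = 11.5, b_5 = 14, c_5 = 2.5, s_5 = 2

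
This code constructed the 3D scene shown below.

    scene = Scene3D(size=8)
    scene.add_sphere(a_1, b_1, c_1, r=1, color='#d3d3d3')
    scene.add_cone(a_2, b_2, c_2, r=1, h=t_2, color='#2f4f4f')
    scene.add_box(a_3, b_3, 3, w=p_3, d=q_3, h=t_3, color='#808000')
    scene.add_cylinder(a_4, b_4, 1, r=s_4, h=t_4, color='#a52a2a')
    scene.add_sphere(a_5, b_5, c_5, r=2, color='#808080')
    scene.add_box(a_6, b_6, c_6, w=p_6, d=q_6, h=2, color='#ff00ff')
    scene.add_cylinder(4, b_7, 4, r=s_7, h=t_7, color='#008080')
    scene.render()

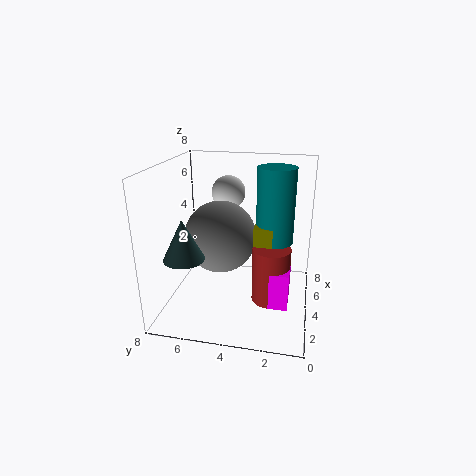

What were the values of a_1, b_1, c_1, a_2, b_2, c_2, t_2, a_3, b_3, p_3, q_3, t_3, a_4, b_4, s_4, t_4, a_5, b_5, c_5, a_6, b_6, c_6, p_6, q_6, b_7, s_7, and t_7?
a_1 = 6
b_1 = 5
c_1 = 6
a_2 = 1
b_2 = 6
c_2 = 4
t_2 = 2
a_3 = 3
b_3 = 2
p_3 = 1
q_3 = 1
t_3 = 2
a_4 = 3
b_4 = 2
s_4 = 1
t_4 = 3
a_5 = 4
b_5 = 5
c_5 = 4
a_6 = 2
b_6 = 1
c_6 = 1
p_6 = 2
q_6 = 1
b_7 = 2
s_7 = 1
t_7 = 4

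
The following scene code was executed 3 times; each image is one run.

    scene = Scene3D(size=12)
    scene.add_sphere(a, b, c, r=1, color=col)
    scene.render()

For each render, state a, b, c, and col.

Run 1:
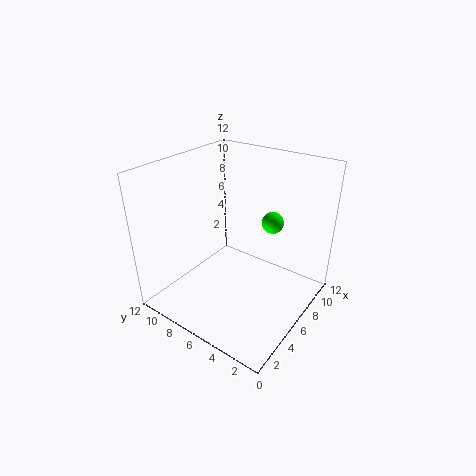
a = 10, b = 5, c = 6, col = 'lime'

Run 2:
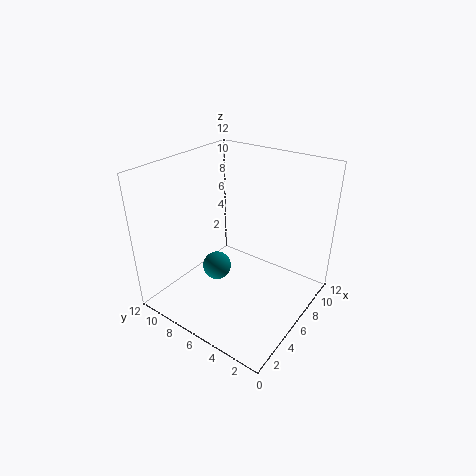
a = 2, b = 5, c = 6, col = 'teal'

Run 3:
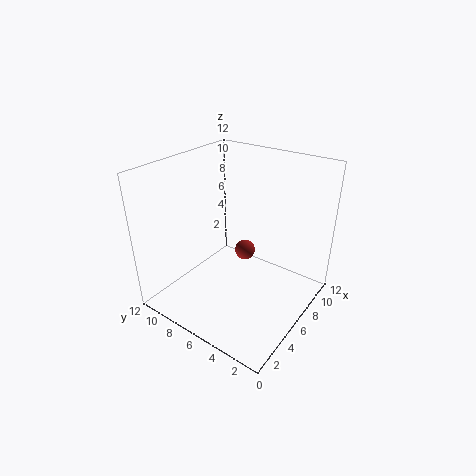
a = 10, b = 8, c = 2, col = 'brown'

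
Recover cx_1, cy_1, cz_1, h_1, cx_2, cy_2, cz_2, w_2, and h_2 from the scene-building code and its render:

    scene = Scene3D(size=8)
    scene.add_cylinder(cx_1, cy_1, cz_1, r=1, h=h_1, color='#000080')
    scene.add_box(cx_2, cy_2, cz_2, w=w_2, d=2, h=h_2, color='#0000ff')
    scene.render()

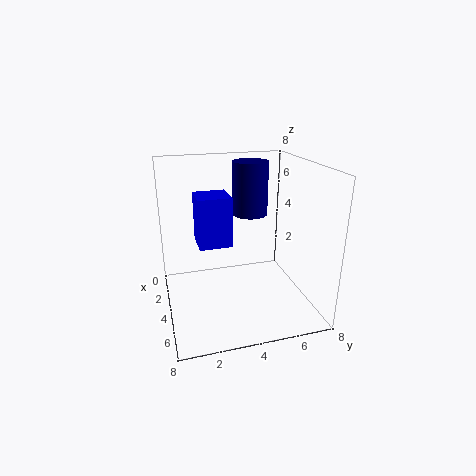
cx_1 = 3, cy_1 = 5, cz_1 = 5, h_1 = 3, cx_2 = 1, cy_2 = 2, cz_2 = 3, w_2 = 2, h_2 = 3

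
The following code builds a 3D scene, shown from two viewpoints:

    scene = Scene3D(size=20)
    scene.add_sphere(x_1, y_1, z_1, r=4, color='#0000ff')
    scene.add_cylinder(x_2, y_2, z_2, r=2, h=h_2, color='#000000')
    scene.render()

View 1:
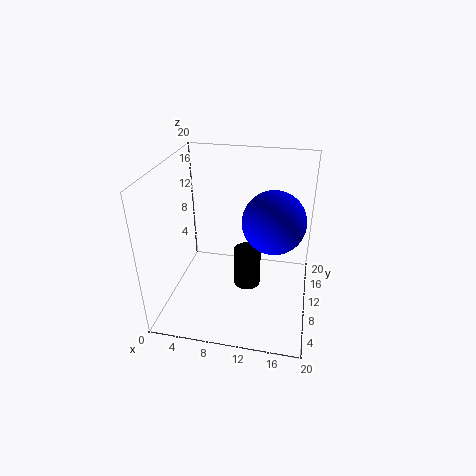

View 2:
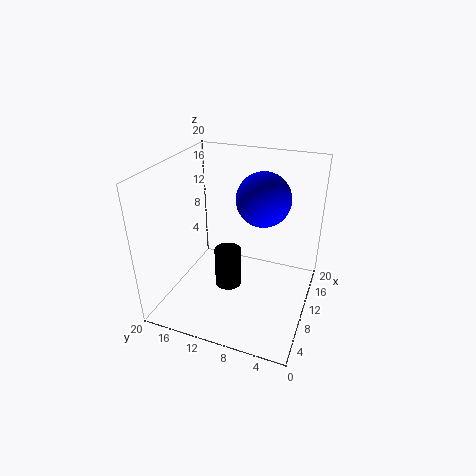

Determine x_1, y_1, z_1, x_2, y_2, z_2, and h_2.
x_1 = 15
y_1 = 8
z_1 = 14
x_2 = 11
y_2 = 12
z_2 = 1
h_2 = 6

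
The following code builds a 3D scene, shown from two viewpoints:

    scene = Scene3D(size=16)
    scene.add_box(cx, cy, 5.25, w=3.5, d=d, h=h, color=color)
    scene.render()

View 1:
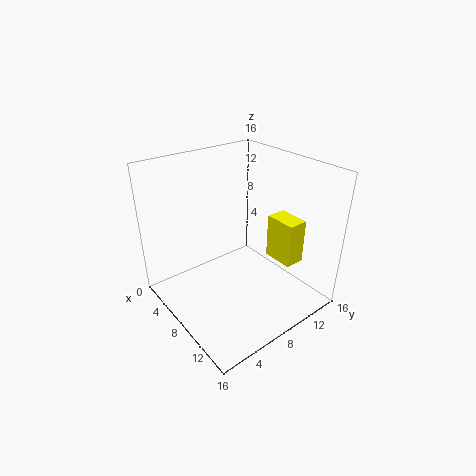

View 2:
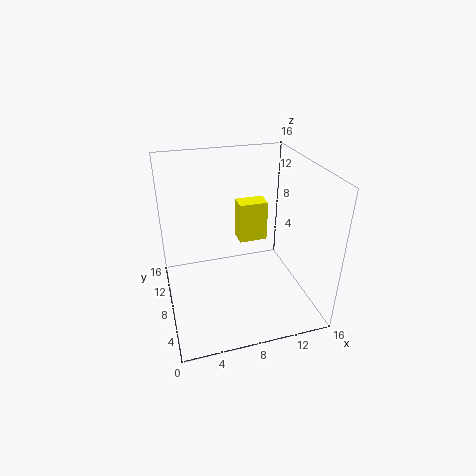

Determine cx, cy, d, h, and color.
cx = 9.25
cy = 11.25
d = 2.25
h = 5
color = 'yellow'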